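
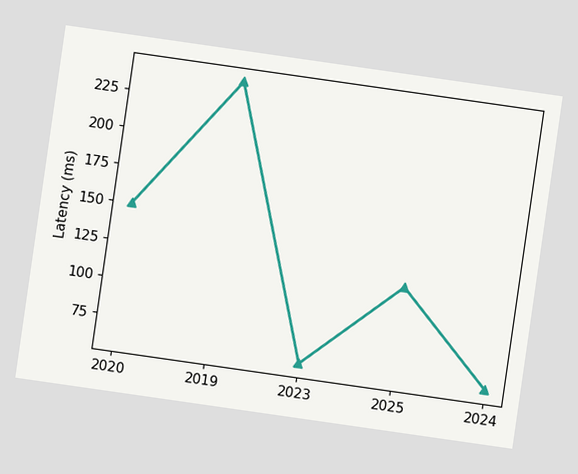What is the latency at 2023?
60ms

The chart is tilted about 8° clockwise. At 2023, the line is at 60ms.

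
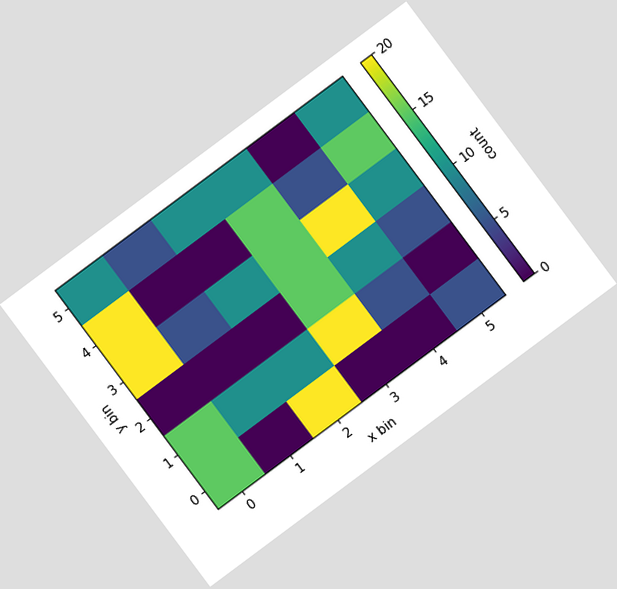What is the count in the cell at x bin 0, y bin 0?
The chart is tilted about 37° counter-clockwise. Matching the cell (0, 0) against the colorbar gives 15.

15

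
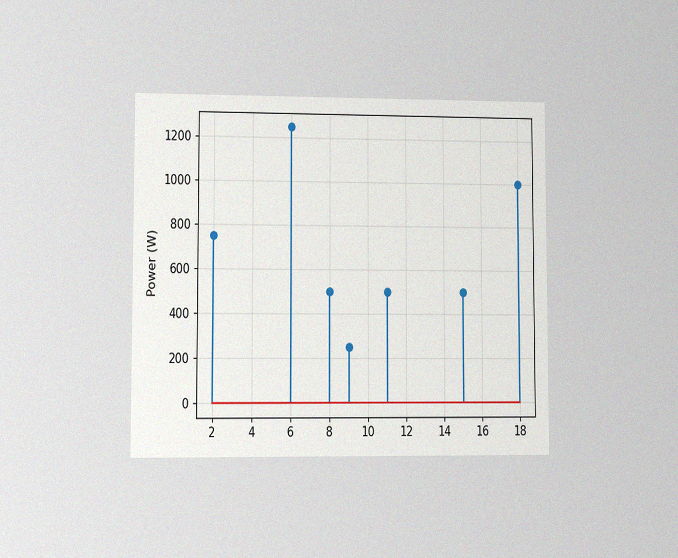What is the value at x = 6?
1250W

The chart is viewed at a slight angle, with some photo noise. The stem at x=6 reaches 1250W.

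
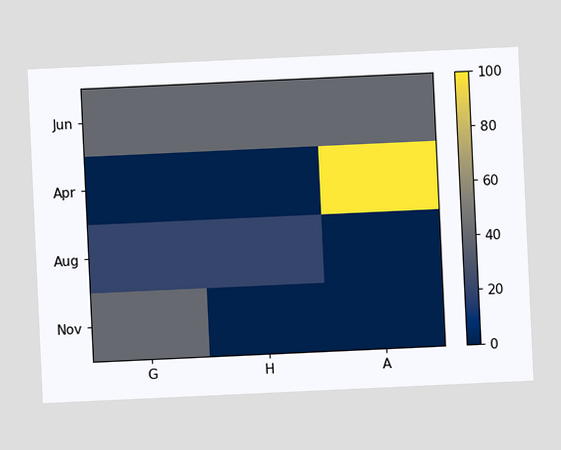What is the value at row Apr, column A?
100

The chart is tilted about 3° counter-clockwise. Matching cell (Apr, A) against the colorbar gives 100.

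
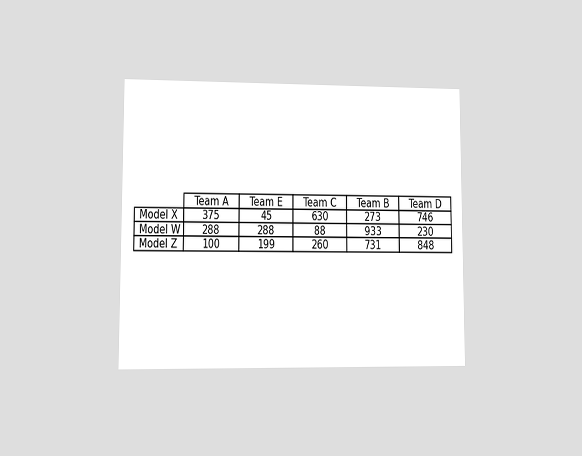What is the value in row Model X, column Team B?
273

The chart is viewed at a slight angle. The (Model X, Team B) cell reads 273.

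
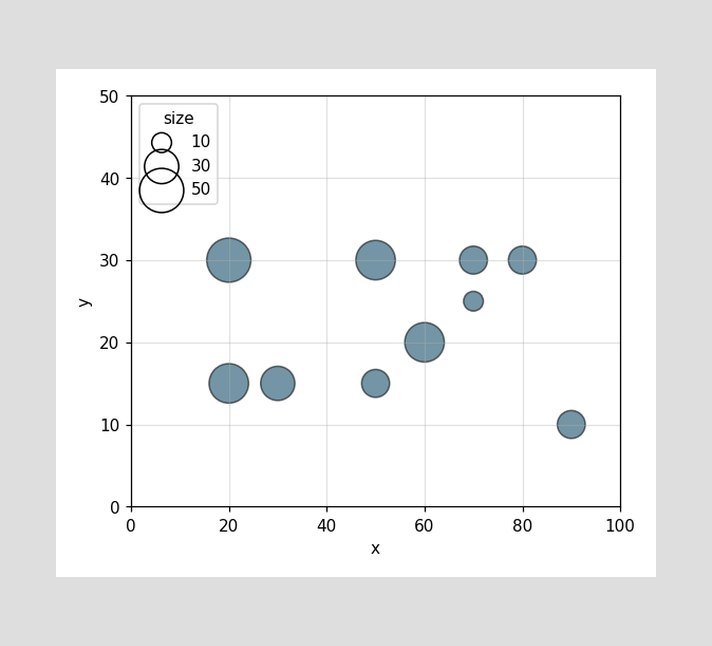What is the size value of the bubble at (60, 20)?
40

Matching the bubble at (60, 20) against the size legend gives 40.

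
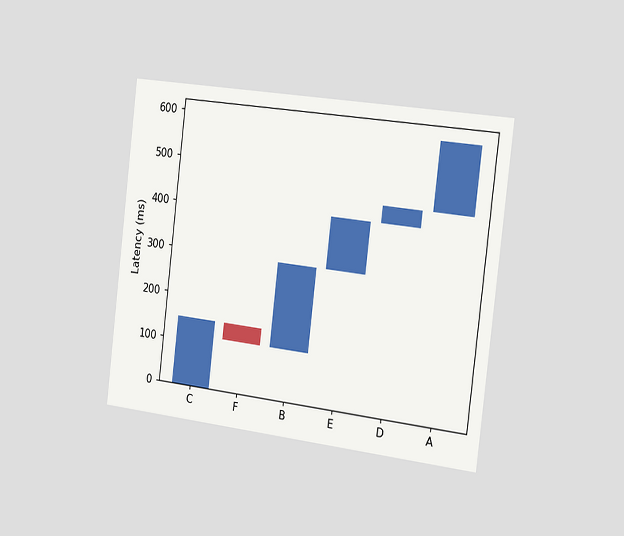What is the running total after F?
111ms

The chart is tilted about 7° clockwise and viewed slightly from the right. After F the running total reaches 111ms.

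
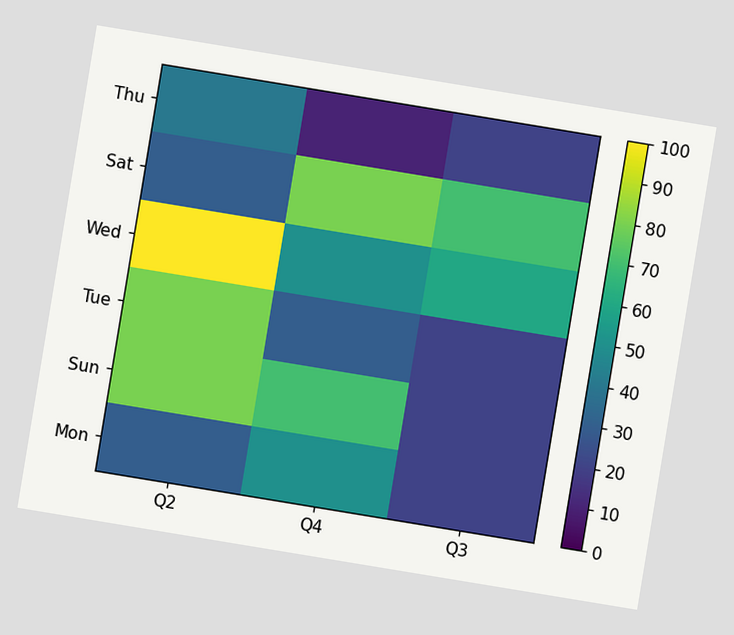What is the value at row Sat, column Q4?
The chart is tilted about 9° clockwise. Matching cell (Sat, Q4) against the colorbar gives 80.

80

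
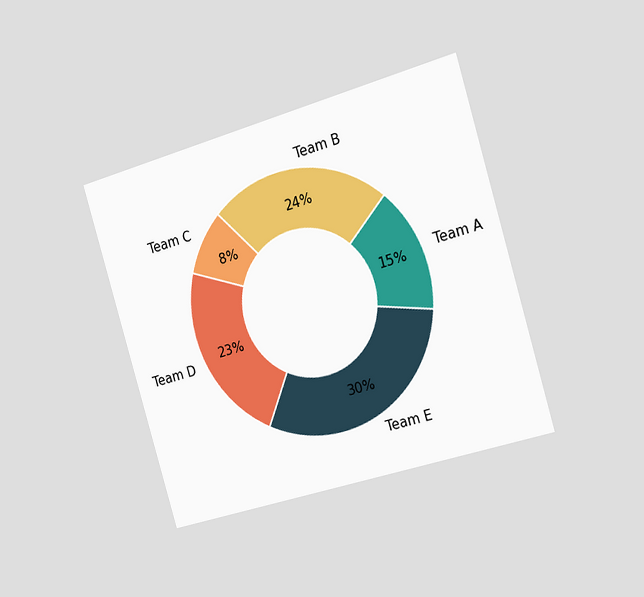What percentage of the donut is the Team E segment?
The chart is tilted about 17° counter-clockwise and viewed slightly from the right. The Team E segment takes up 30% of the ring.

30%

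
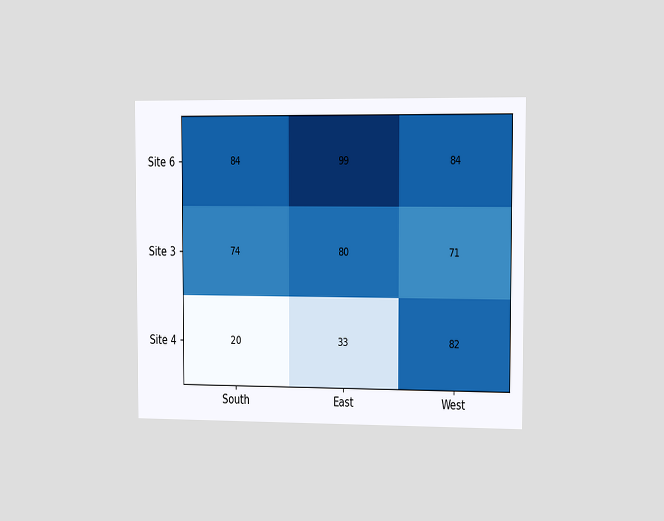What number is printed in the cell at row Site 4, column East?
The chart is viewed slightly from the right. The (Site 4, East) cell reads 33.

33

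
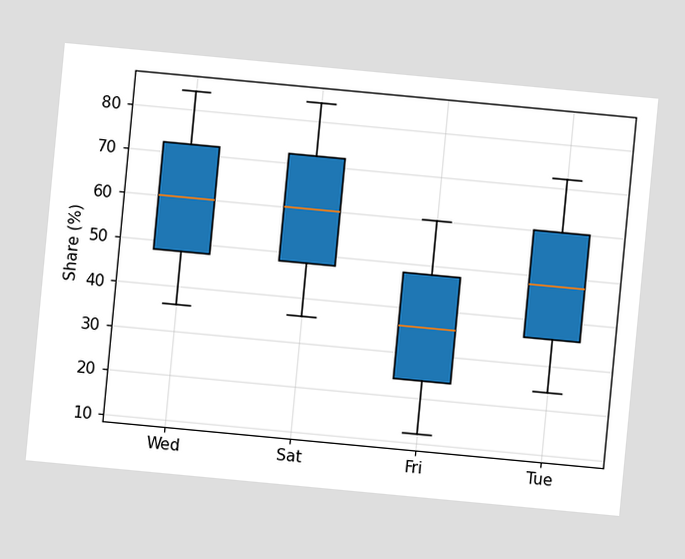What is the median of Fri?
36%

The chart is tilted about 5° clockwise. The median line in the Fri box sits at 36%.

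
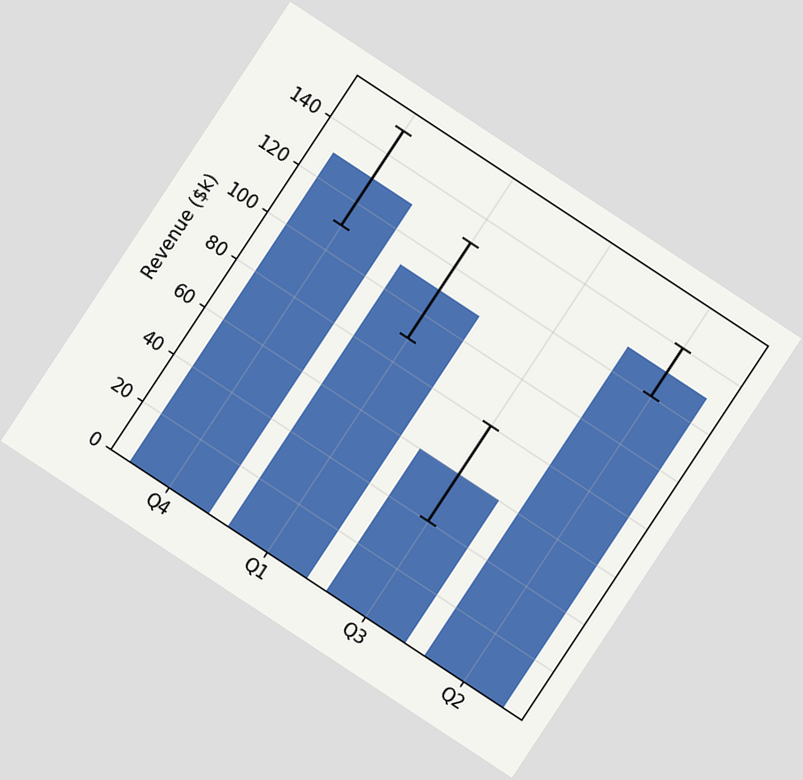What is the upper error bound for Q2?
The chart is tilted about 33° clockwise. The Q2 bar's upper whisker reaches $140k.

$140k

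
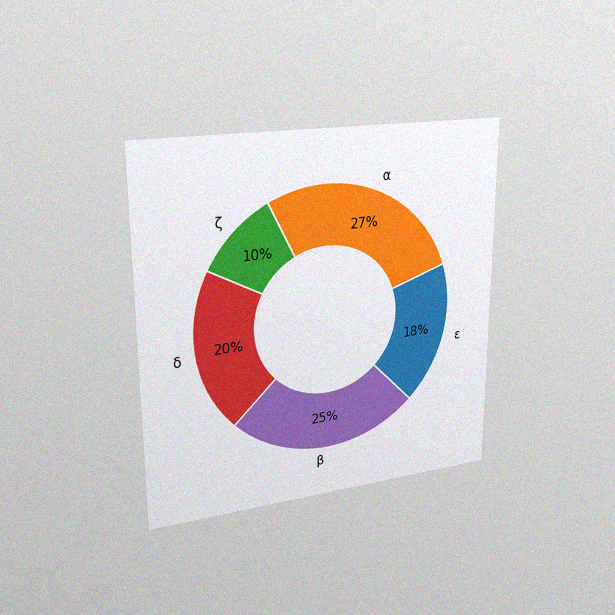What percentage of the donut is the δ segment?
20%

The chart is viewed slightly from the left, with some photo noise. The δ segment takes up 20% of the ring.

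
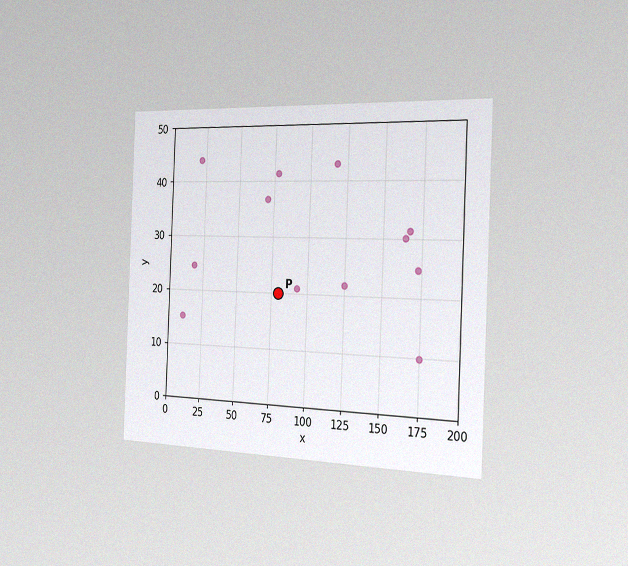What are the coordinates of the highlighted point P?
The chart is tilted about 2° clockwise and viewed slightly from the right, with some photo noise. Following the gridlines from P to each axis, P sits at (80, 20).

(80, 20)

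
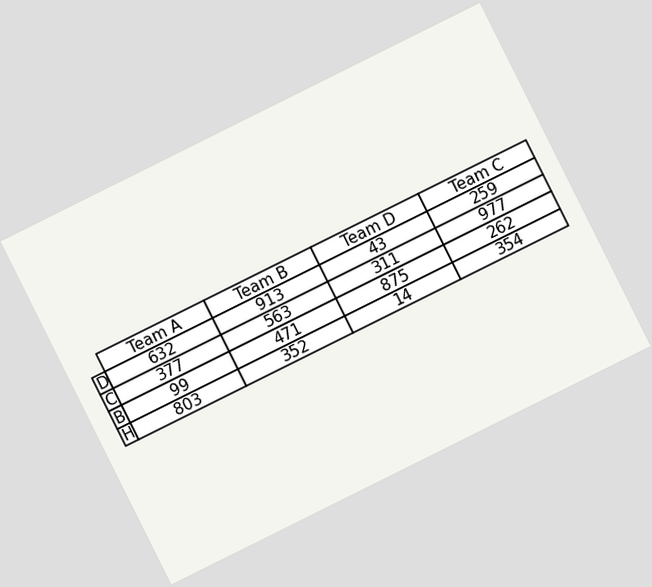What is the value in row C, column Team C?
977

The chart is tilted about 26° counter-clockwise. The (C, Team C) cell reads 977.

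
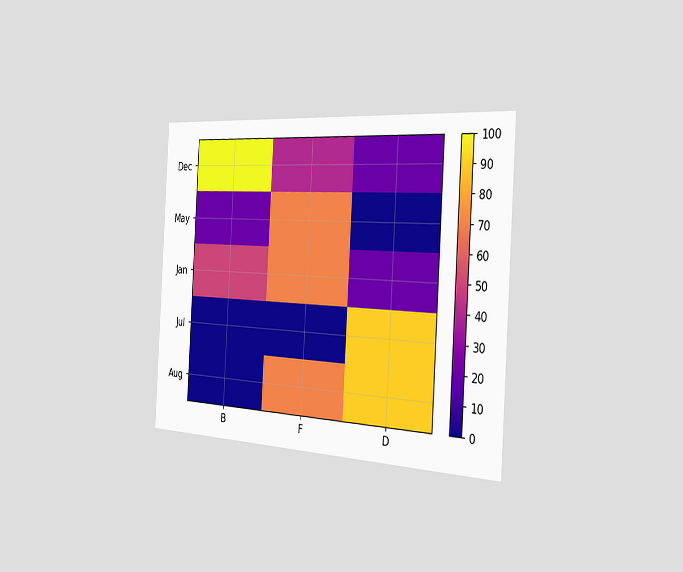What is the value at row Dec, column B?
100

The chart is tilted about 3° clockwise and viewed slightly from the right. Matching cell (Dec, B) against the colorbar gives 100.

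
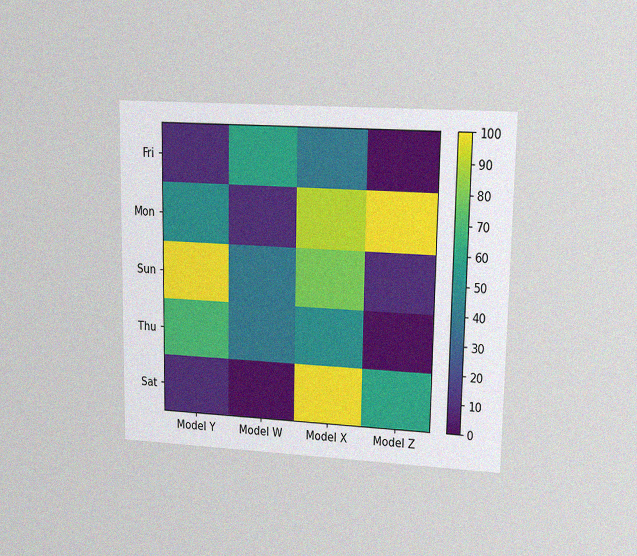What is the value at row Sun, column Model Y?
The chart is viewed at a slight angle, with some photo noise. Matching cell (Sun, Model Y) against the colorbar gives 100.

100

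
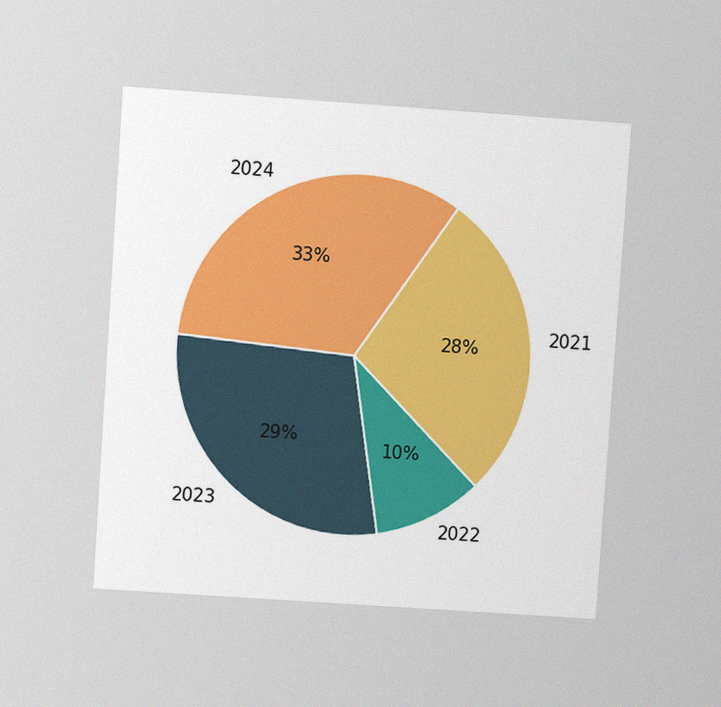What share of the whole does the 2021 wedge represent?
The chart is tilted about 4° clockwise and viewed at a slight angle, with some photo noise. The 2021 slice takes up 28% of the pie.

28%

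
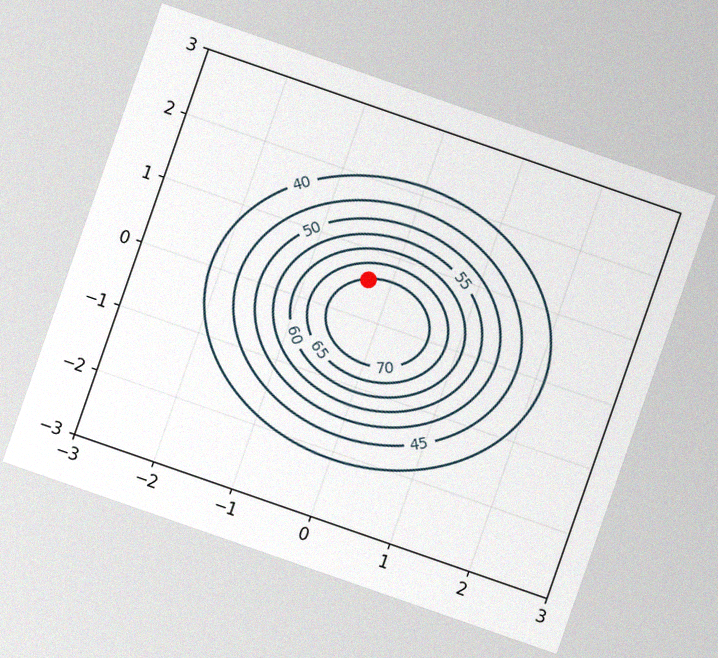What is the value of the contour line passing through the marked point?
The chart is tilted about 19° clockwise, with some photo noise. The marked point sits on the contour labelled 70.

70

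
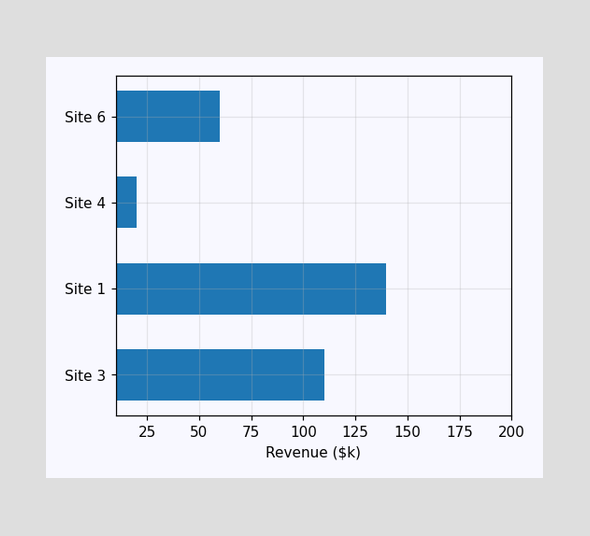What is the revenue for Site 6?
Reading along the chart's x-axis, the Site 6 bar reaches $60k.

$60k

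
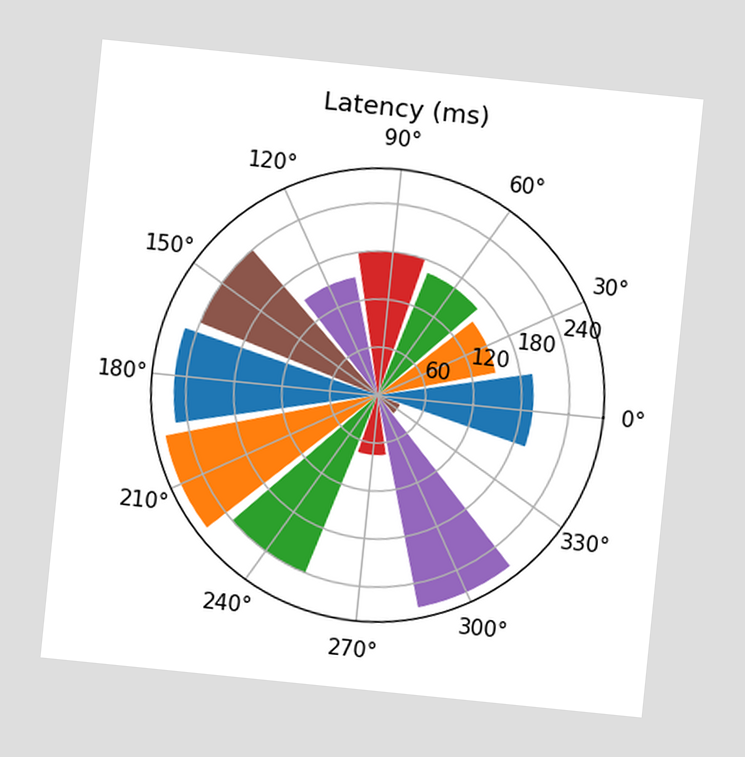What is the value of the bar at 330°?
The chart is tilted about 6° clockwise. The bar at 330° reaches 30ms on the radial axis.

30ms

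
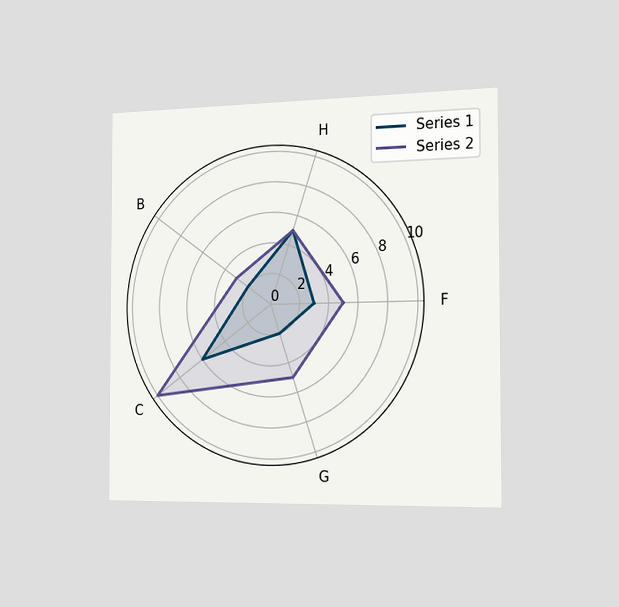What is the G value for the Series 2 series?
5

The chart is viewed slightly from the right. On the G axis, Series 2 reaches 5.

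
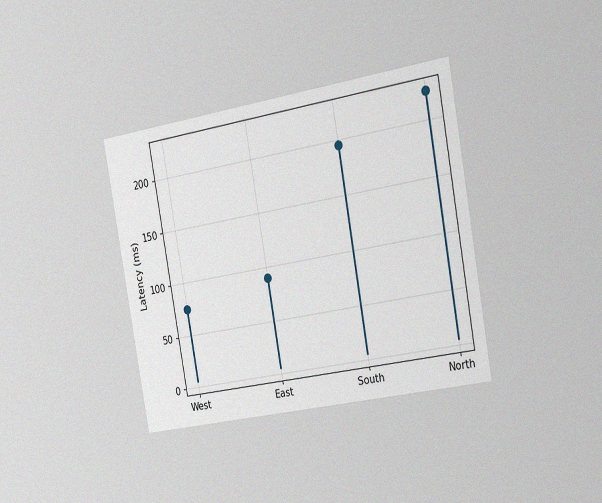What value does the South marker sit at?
The chart is tilted about 10° counter-clockwise and viewed slightly from the right, with some photo noise. The South marker sits at 195ms.

195ms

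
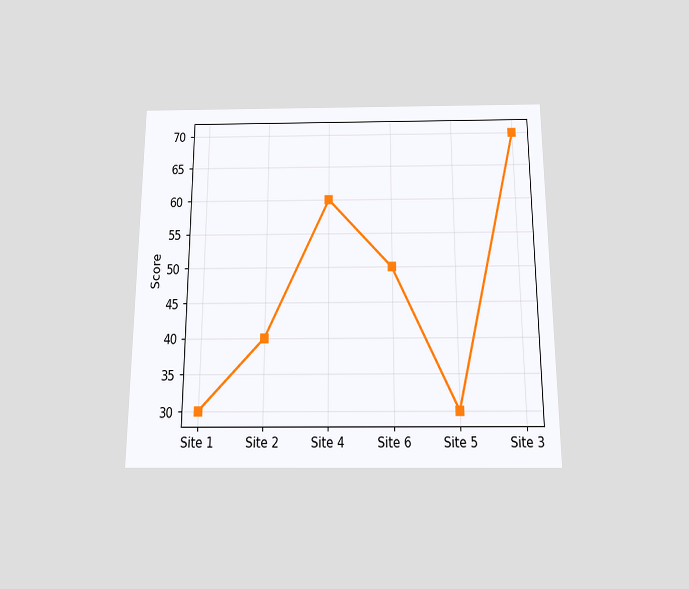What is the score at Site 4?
The chart is viewed slightly from below. At Site 4, the line is at 60.

60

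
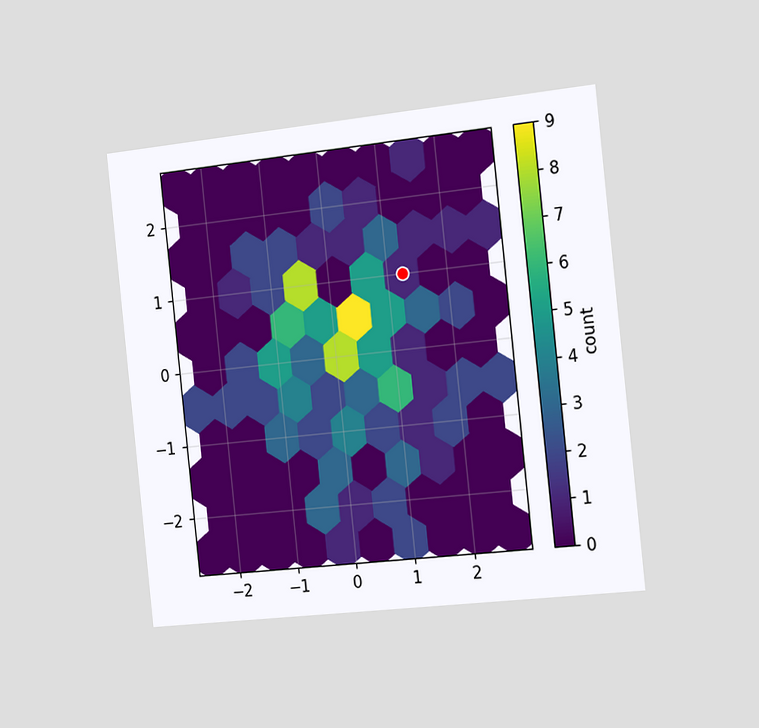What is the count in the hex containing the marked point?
The chart is tilted about 6° counter-clockwise and viewed slightly from the right. The marked hex reads 1 on the colorbar.

1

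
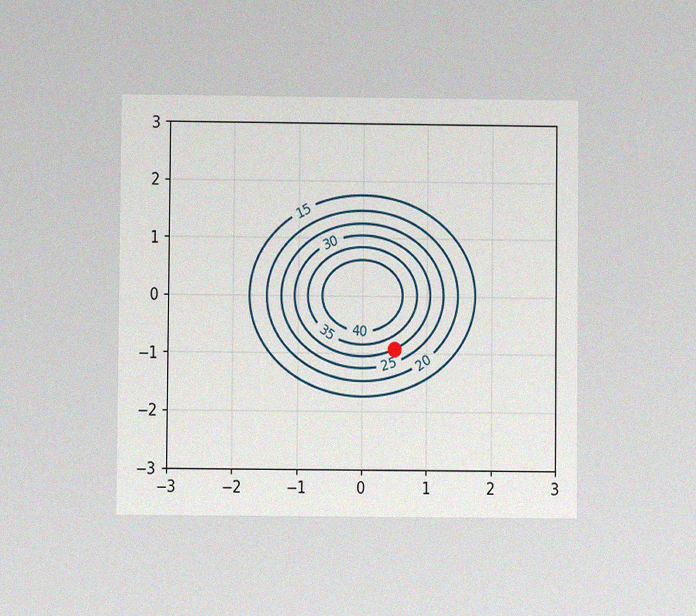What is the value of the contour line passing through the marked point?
30

The chart is viewed at a slight angle, with some photo noise. The marked point sits on the contour labelled 30.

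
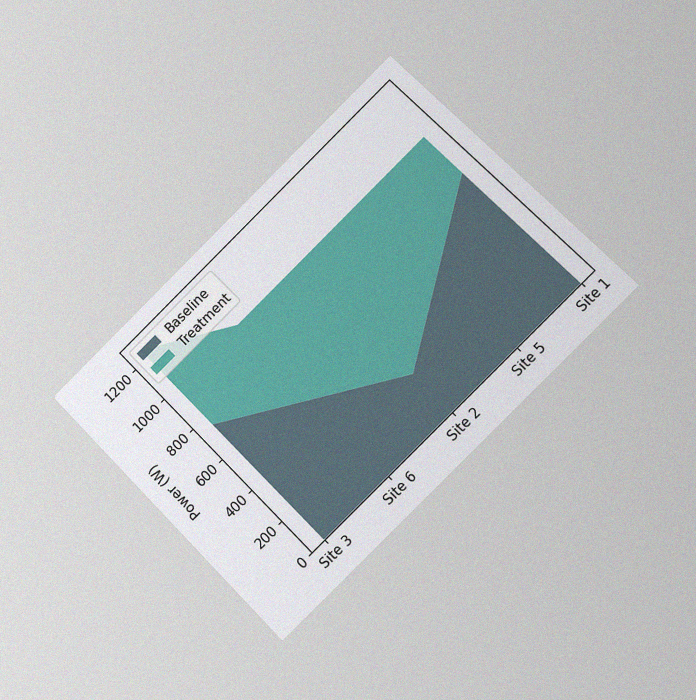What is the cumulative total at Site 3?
1250W

The chart is tilted about 45° counter-clockwise and viewed at a slight angle, with some photo noise. The stacked total at Site 3 reaches 1250W.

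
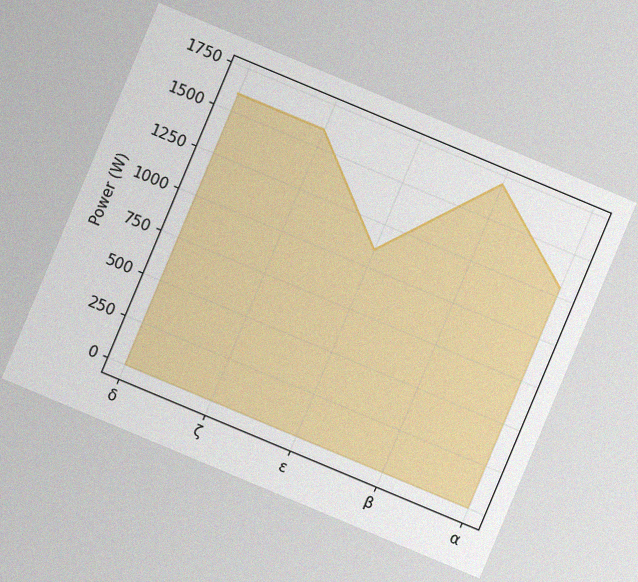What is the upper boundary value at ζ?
The chart is tilted about 23° clockwise, with some photo noise. At ζ the upper boundary is at 1600W.

1600W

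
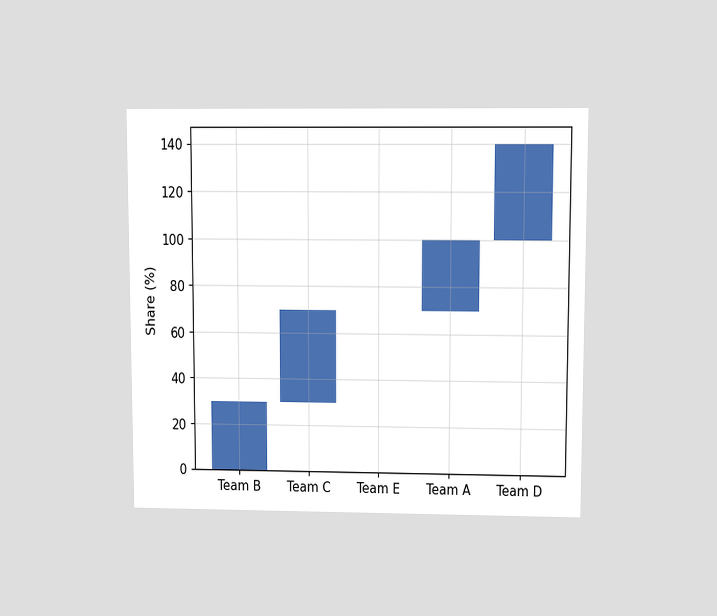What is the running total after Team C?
The chart is viewed slightly from above. After Team C the running total reaches 70%.

70%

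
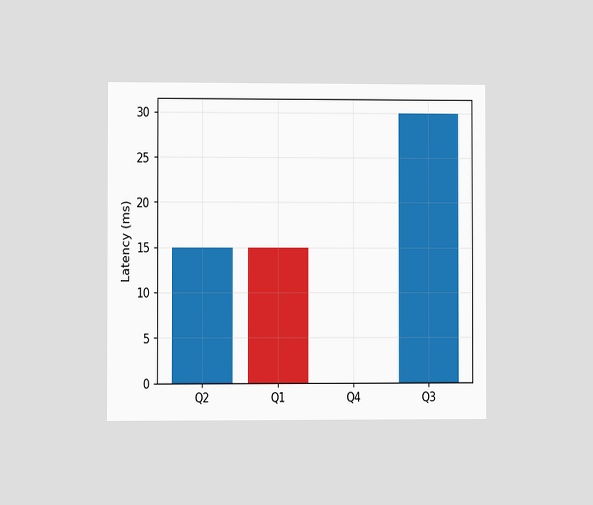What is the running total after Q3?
30ms

The chart is viewed at a slight angle. After Q3 the running total reaches 30ms.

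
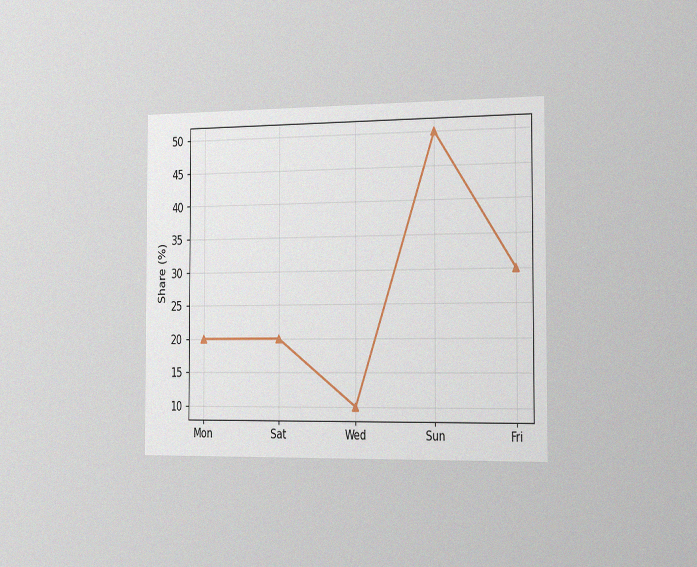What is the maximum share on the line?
The chart is viewed slightly from the right, with some photo noise. The highest point is at Sun, and reading across to the y-axis gives 50%.

50%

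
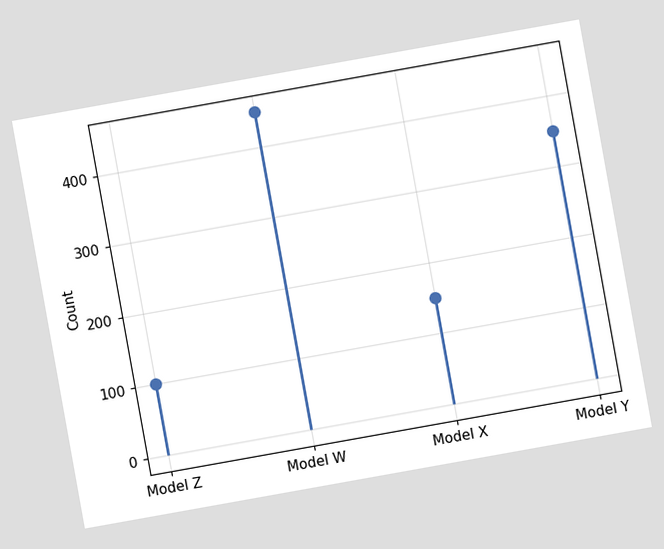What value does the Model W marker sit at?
450

The chart is tilted about 10° counter-clockwise. The Model W marker sits at 450.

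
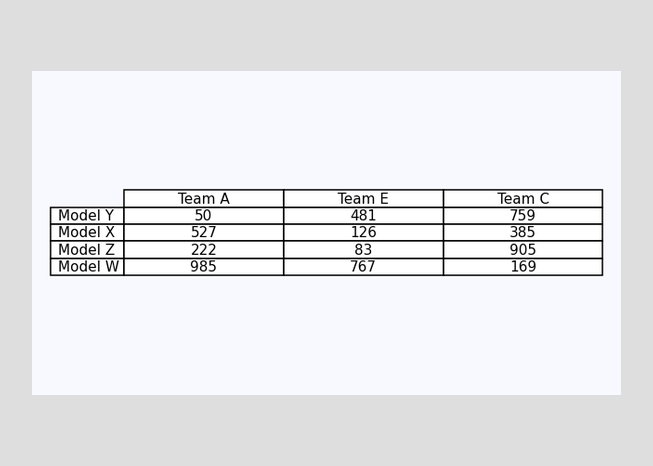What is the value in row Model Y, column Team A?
50

The (Model Y, Team A) cell reads 50.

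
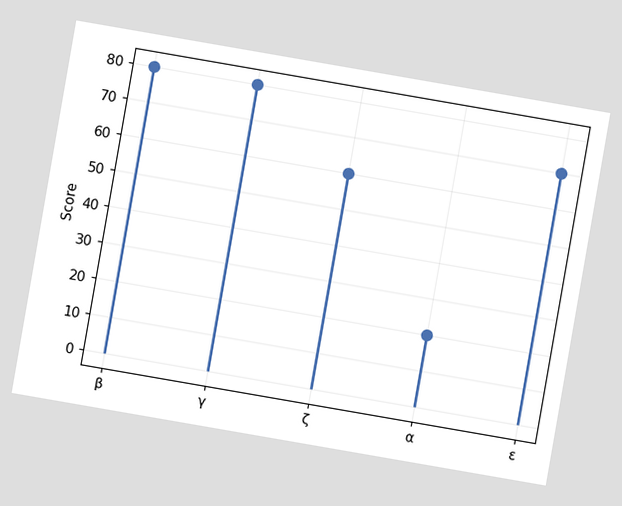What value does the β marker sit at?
80

The chart is tilted about 10° clockwise. The β marker sits at 80.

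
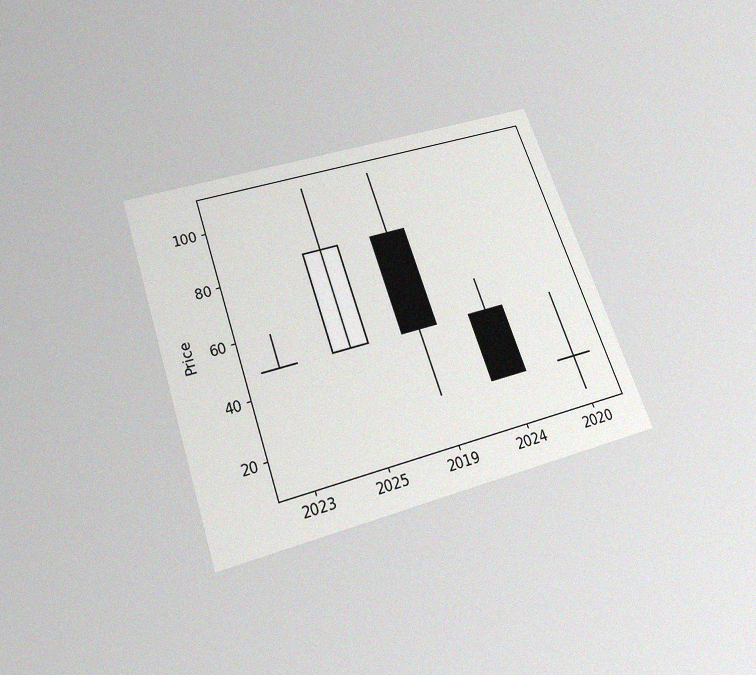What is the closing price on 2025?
84

The chart is tilted about 19° counter-clockwise and viewed slightly from below, with some photo noise. The 2025 candle closes at 84.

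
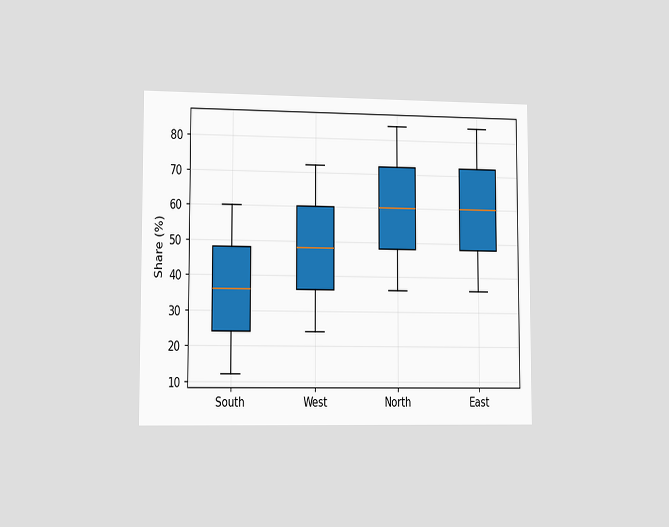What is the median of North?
The chart is viewed slightly from the left. The median line in the North box sits at 60%.

60%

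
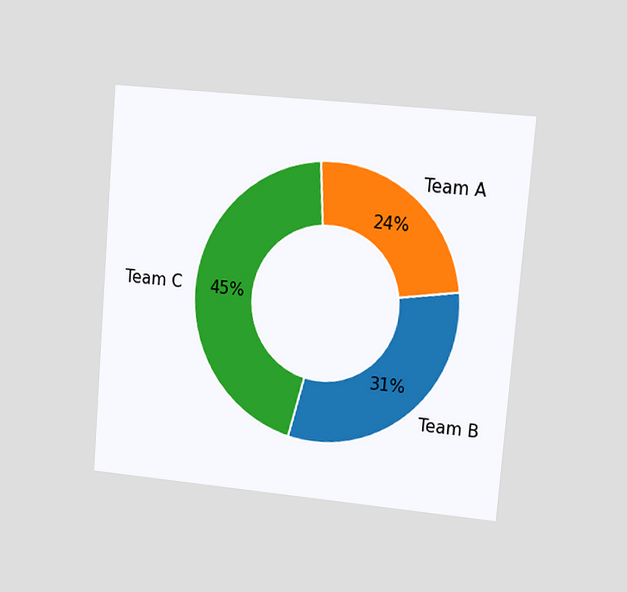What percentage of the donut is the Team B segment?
The chart is tilted about 5° clockwise and viewed at a slight angle. The Team B segment takes up 31% of the ring.

31%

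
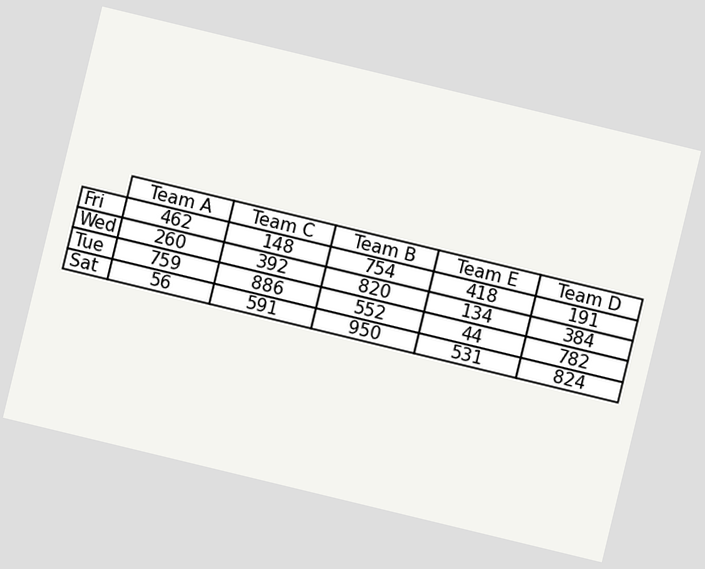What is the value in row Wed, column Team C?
392

The chart is tilted about 14° clockwise. The (Wed, Team C) cell reads 392.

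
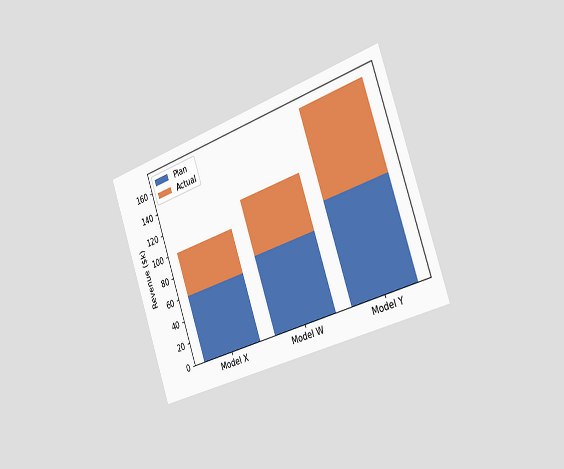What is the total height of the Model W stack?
The chart is tilted about 19° counter-clockwise and viewed slightly from the right. The Model W stack's top reaches $120k on the y-axis.

$120k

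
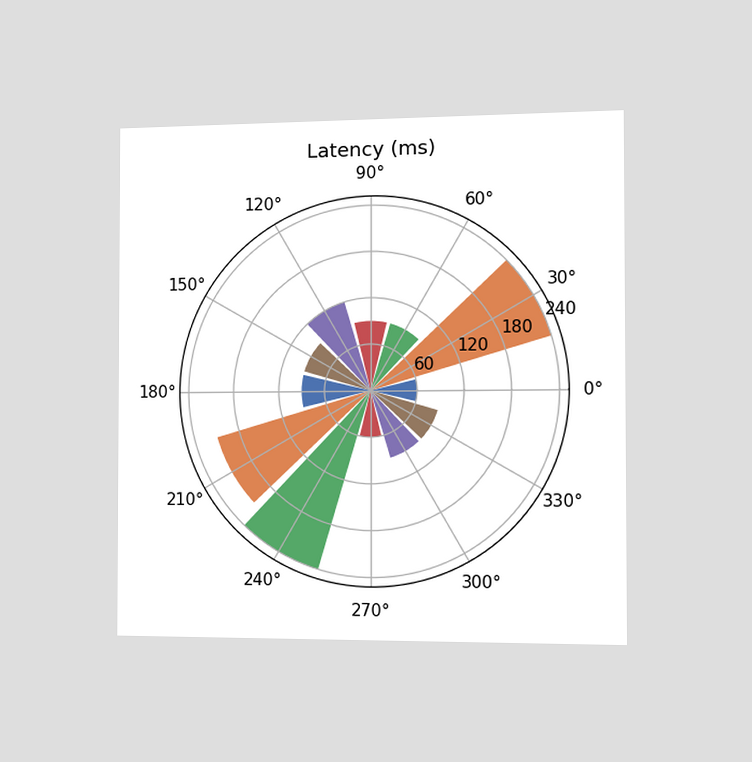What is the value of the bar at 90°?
The chart is viewed slightly from the right. The bar at 90° reaches 90ms on the radial axis.

90ms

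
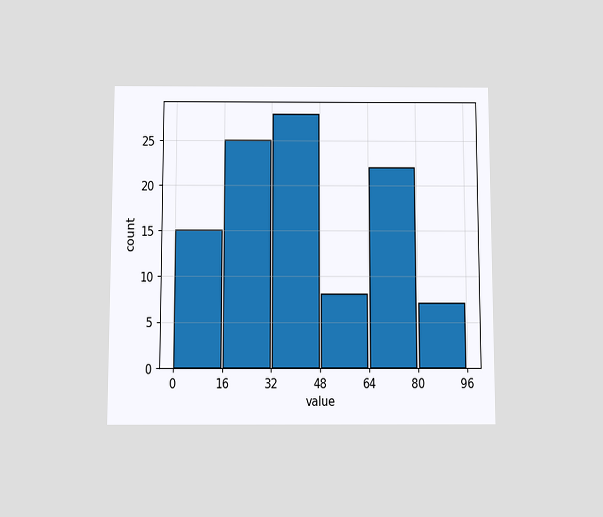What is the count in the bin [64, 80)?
22

The chart is viewed slightly from below. The [64, 80) bin has height 22.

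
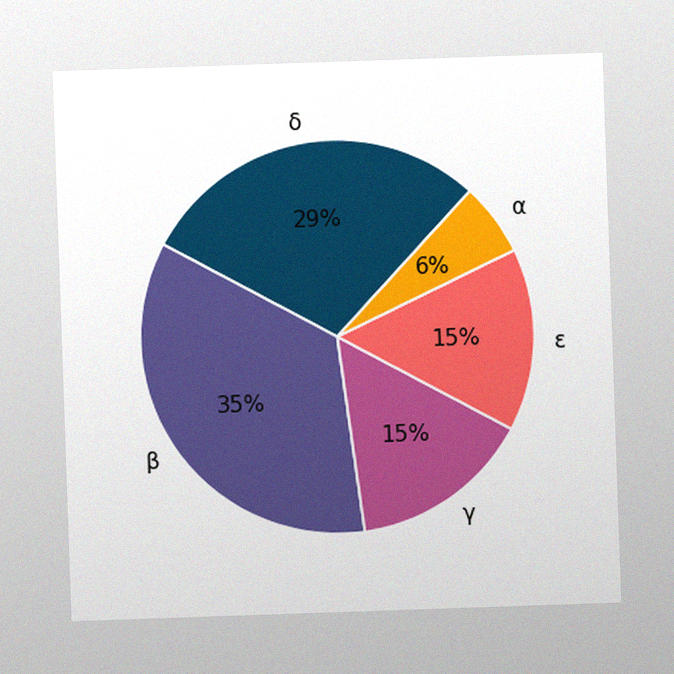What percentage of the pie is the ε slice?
15%

The image has some photo noise and uneven lighting. The ε slice takes up 15% of the pie.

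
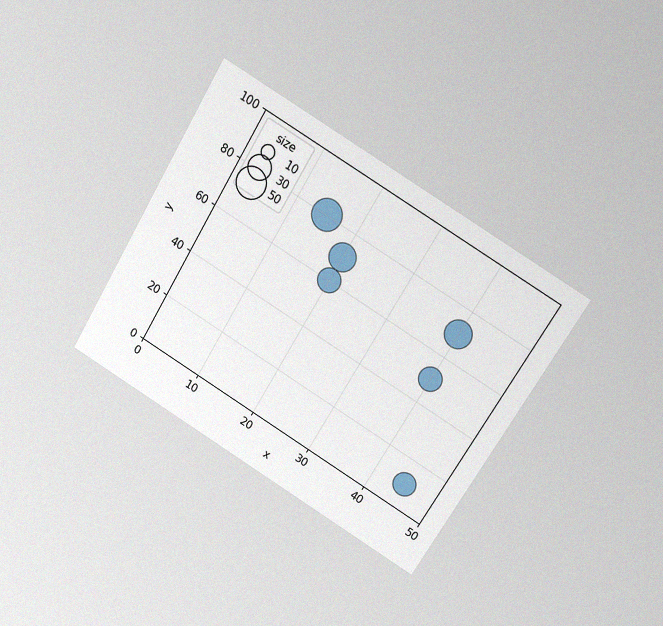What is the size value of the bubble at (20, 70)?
The chart is tilted about 31° clockwise and viewed at a slight angle, with some photo noise. Matching the bubble at (20, 70) against the size legend gives 40.

40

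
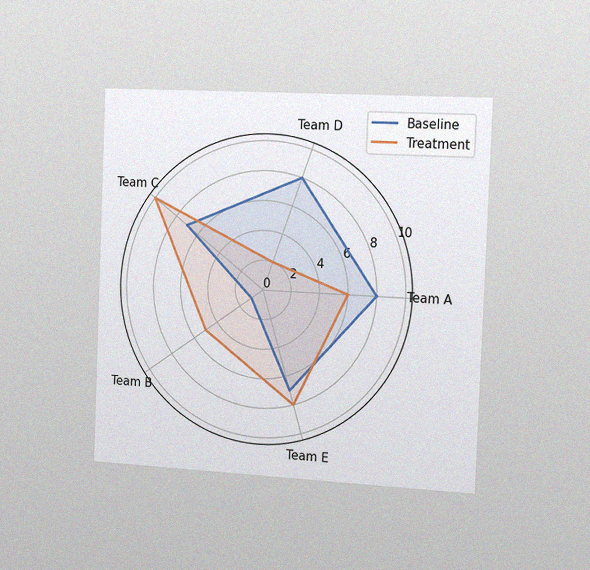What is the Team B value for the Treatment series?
5

The chart is tilted about 2° clockwise and viewed slightly from the right, with some photo noise. On the Team B axis, Treatment reaches 5.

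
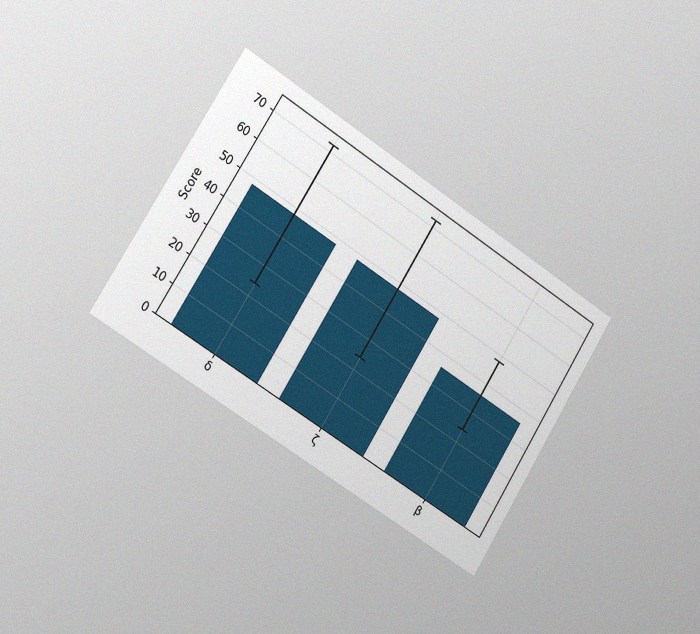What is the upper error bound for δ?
The chart is tilted about 32° clockwise and viewed slightly from the left, with some photo noise. The δ bar's upper whisker reaches 72.

72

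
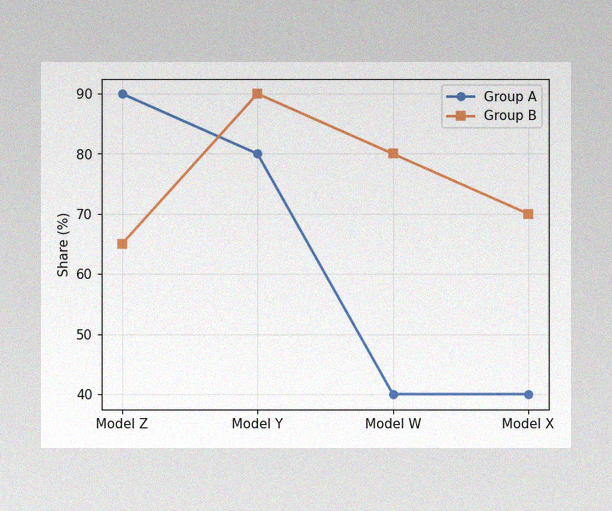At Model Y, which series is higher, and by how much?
Group B, by 10%

The image has some photo noise and uneven lighting. At Model Y, Group B sits above the other line by 10%.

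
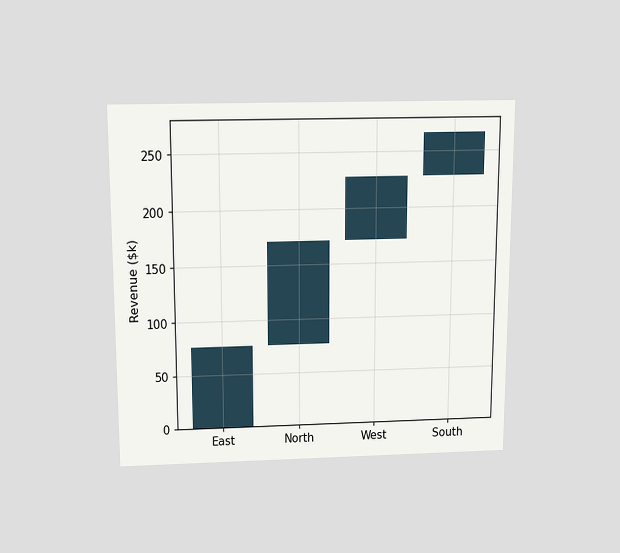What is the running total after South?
The chart is viewed slightly from above. After South the running total reaches $266k.

$266k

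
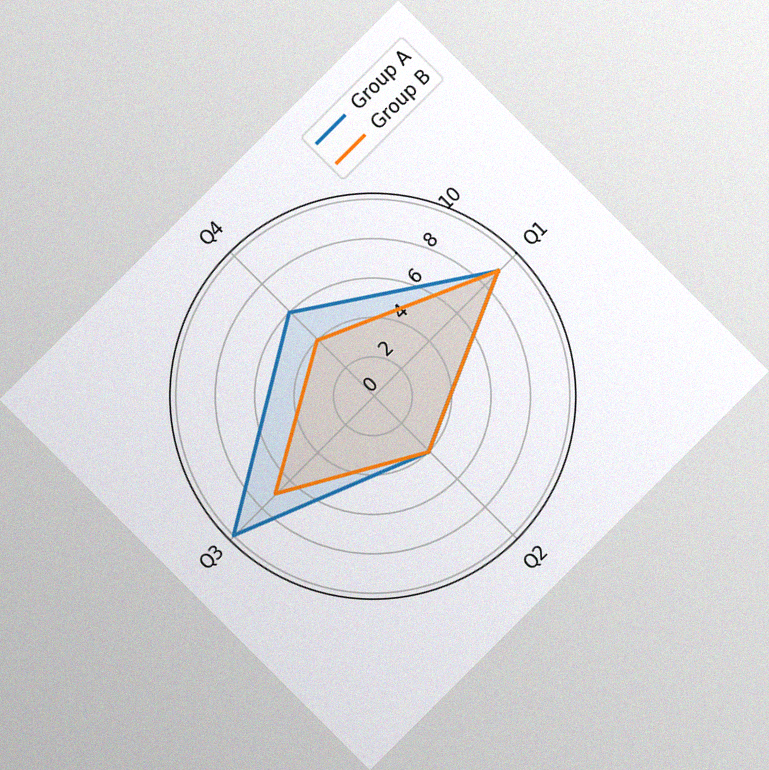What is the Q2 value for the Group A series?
The chart is tilted about 45° counter-clockwise, with some photo noise. On the Q2 axis, Group A reaches 4.

4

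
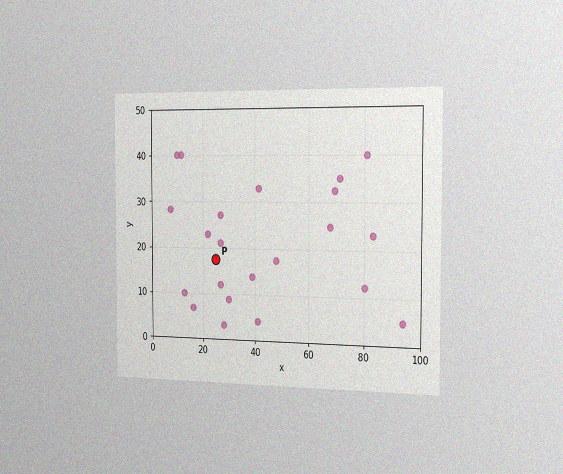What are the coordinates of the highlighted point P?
The chart is viewed slightly from the right, with some photo noise. Following the gridlines from P to each axis, P sits at (25, 17.5).

(25, 17.5)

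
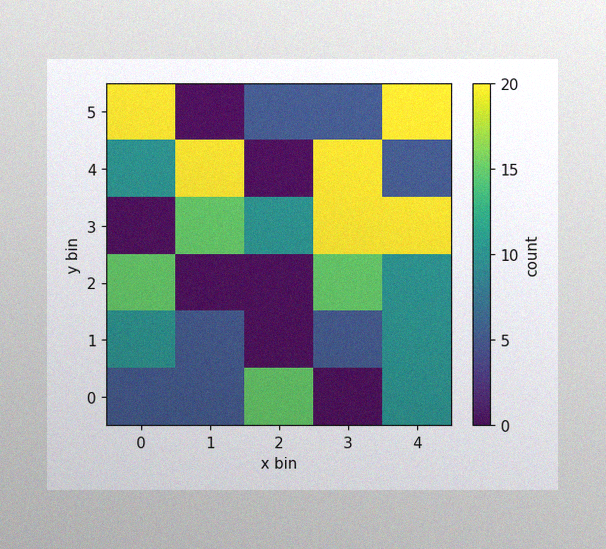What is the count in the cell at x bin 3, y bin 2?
15

The image has some photo noise and uneven lighting. Matching the cell (3, 2) against the colorbar gives 15.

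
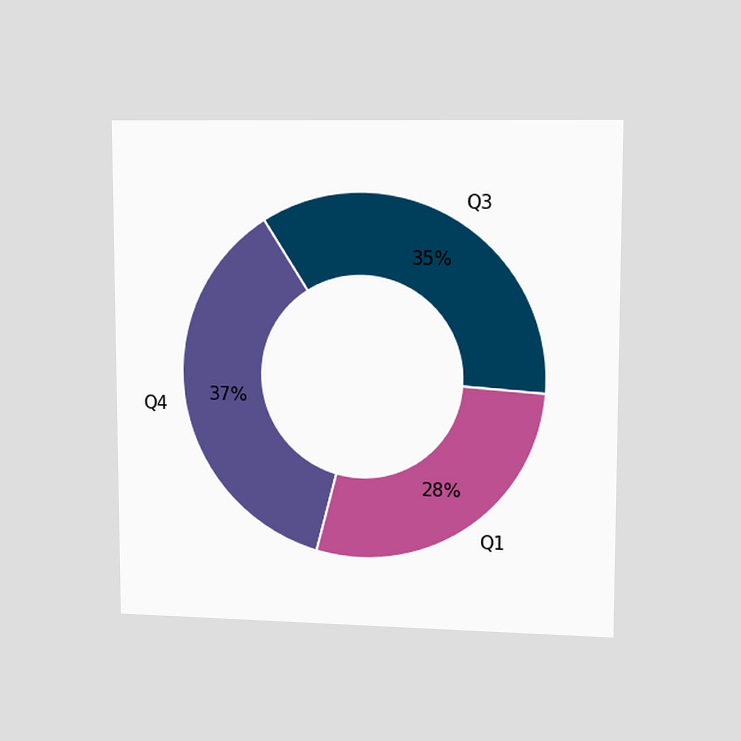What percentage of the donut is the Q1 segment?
The chart is viewed slightly from the right. The Q1 segment takes up 28% of the ring.

28%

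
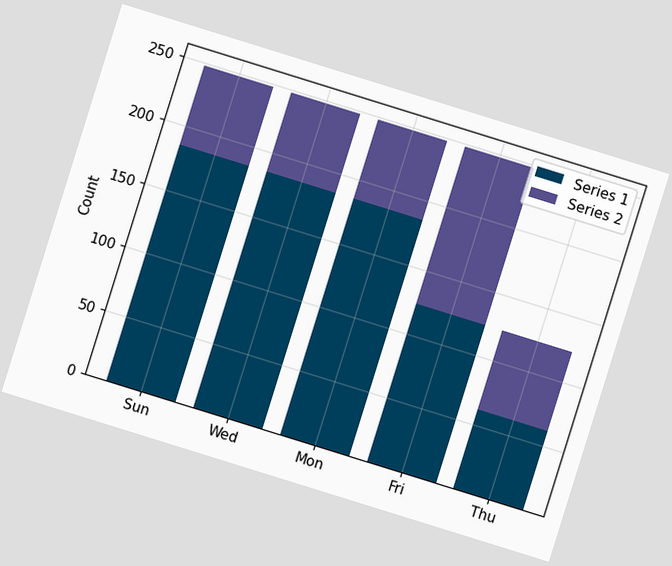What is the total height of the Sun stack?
248

The chart is tilted about 17° clockwise. The Sun stack's top reaches 248 on the y-axis.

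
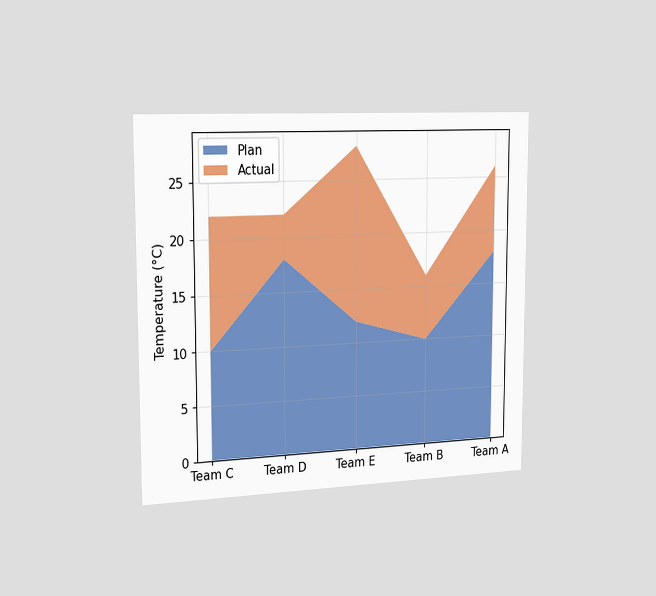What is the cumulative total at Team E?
28°C

The chart is viewed slightly from the left. The stacked total at Team E reaches 28°C.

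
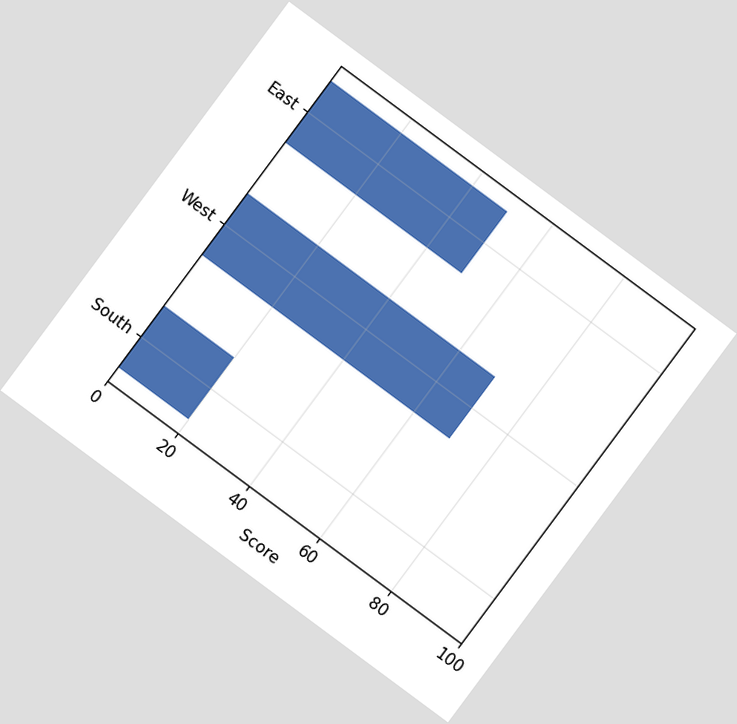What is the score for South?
The chart is tilted about 37° clockwise. Reading along the chart's x-axis, the South bar reaches 20.

20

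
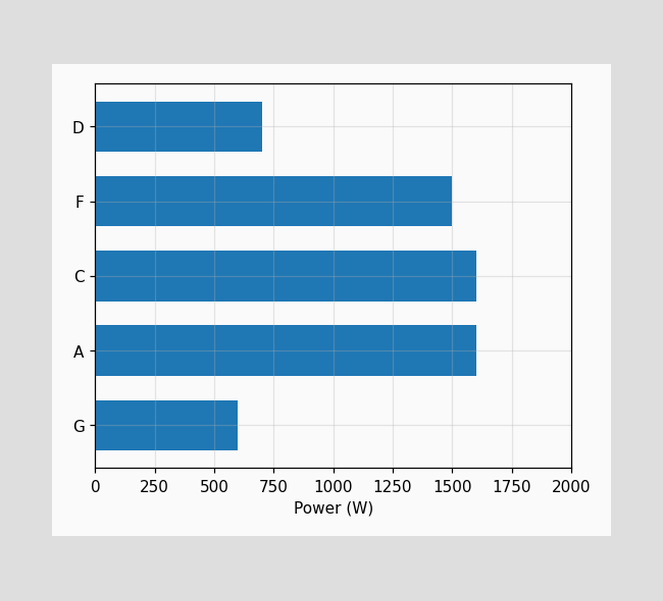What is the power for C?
Reading along the chart's x-axis, the C bar reaches 1600W.

1600W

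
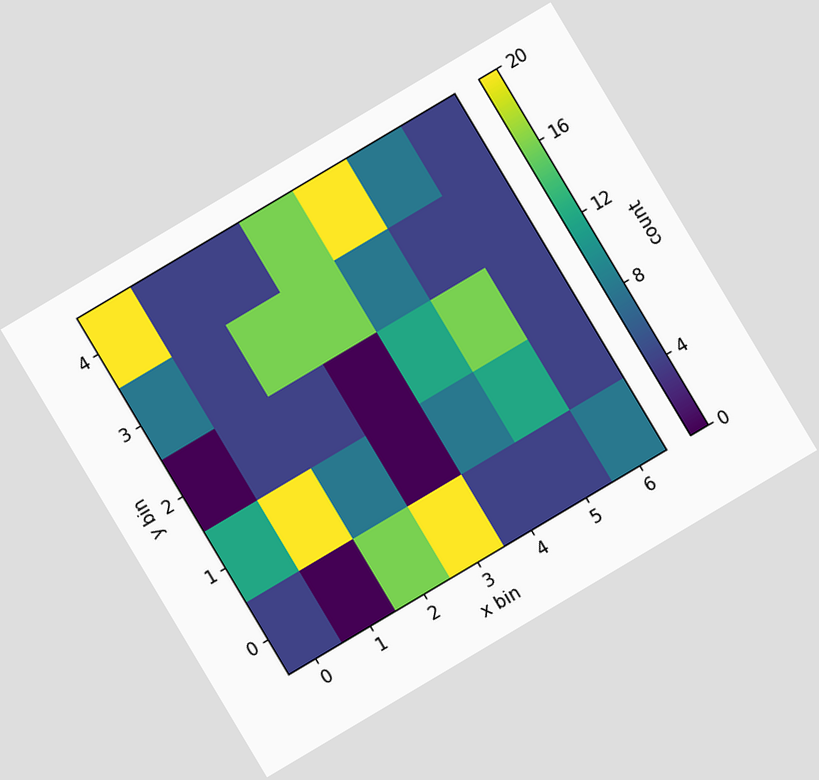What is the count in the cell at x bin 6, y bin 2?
The chart is tilted about 31° counter-clockwise. Matching the cell (6, 2) against the colorbar gives 4.

4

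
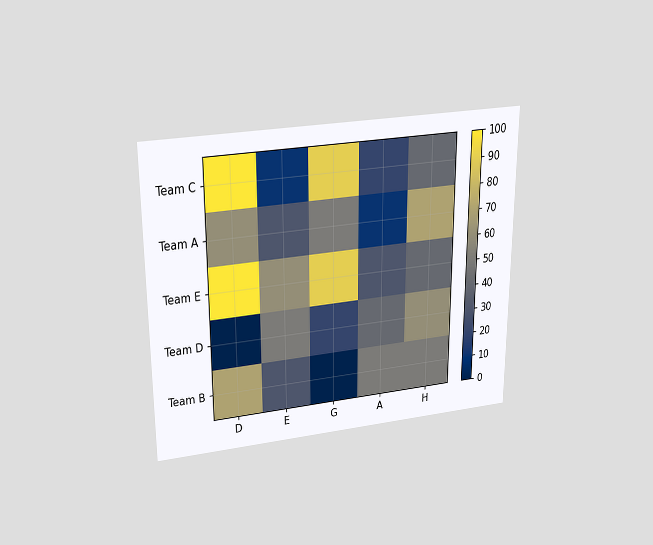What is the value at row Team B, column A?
50

The chart is viewed slightly from above. Matching cell (Team B, A) against the colorbar gives 50.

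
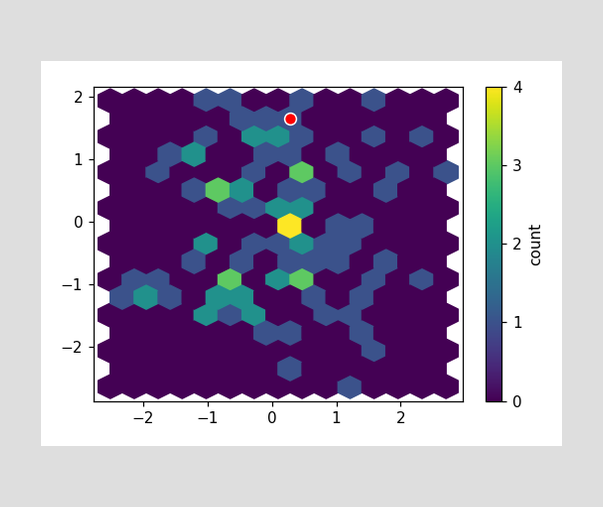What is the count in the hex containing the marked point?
1

The marked hex reads 1 on the colorbar.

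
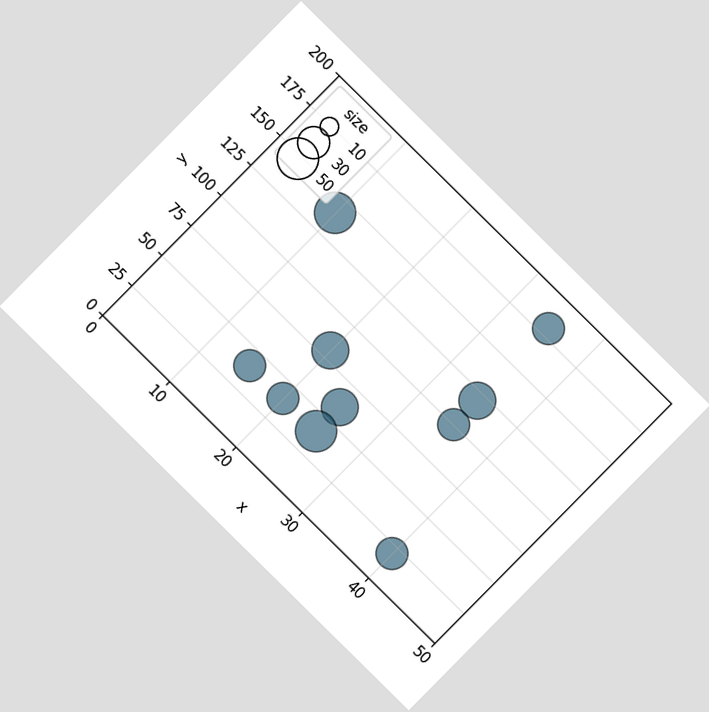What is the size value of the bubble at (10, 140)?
The chart is tilted about 45° clockwise. Matching the bubble at (10, 140) against the size legend gives 50.

50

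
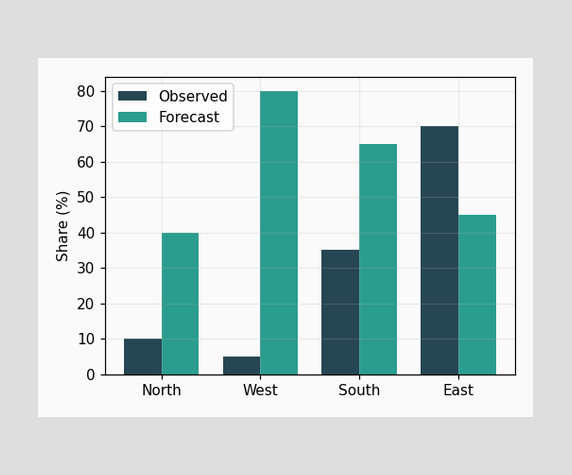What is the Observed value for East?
70%

The Observed bar at East reaches 70% on the y-axis.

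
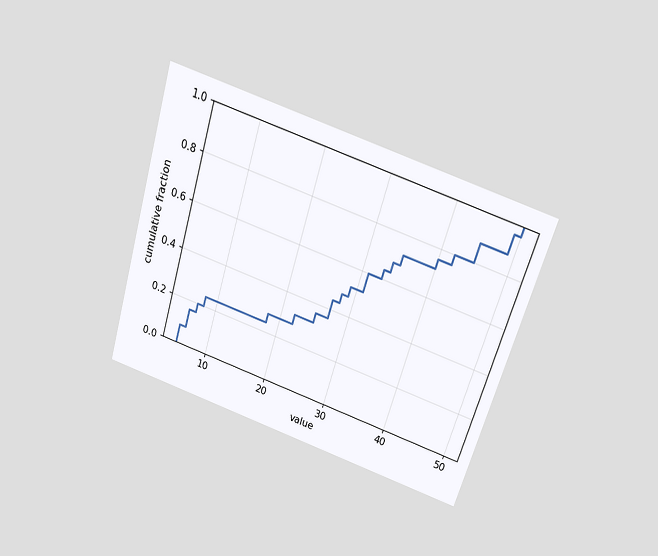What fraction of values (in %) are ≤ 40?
The chart is tilted about 17° clockwise and viewed slightly from above. At x=40 the ECDF step is at 76%.

76%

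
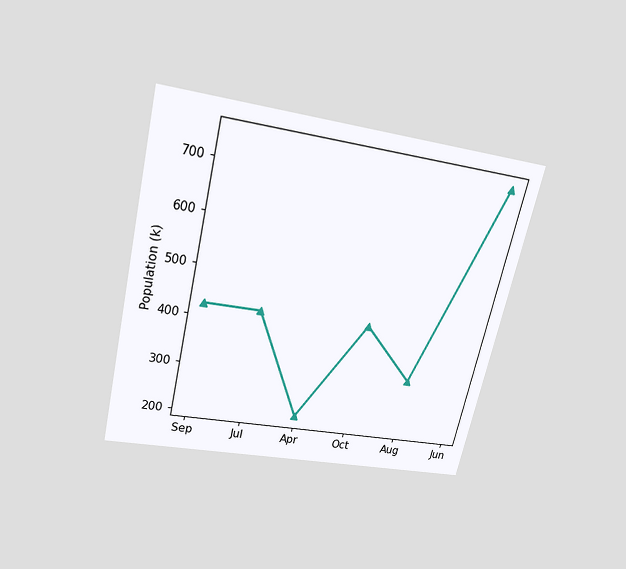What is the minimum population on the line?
212k

The chart is tilted about 13° clockwise and viewed slightly from above. The lowest point is at Apr, and reading across to the y-axis gives 212k.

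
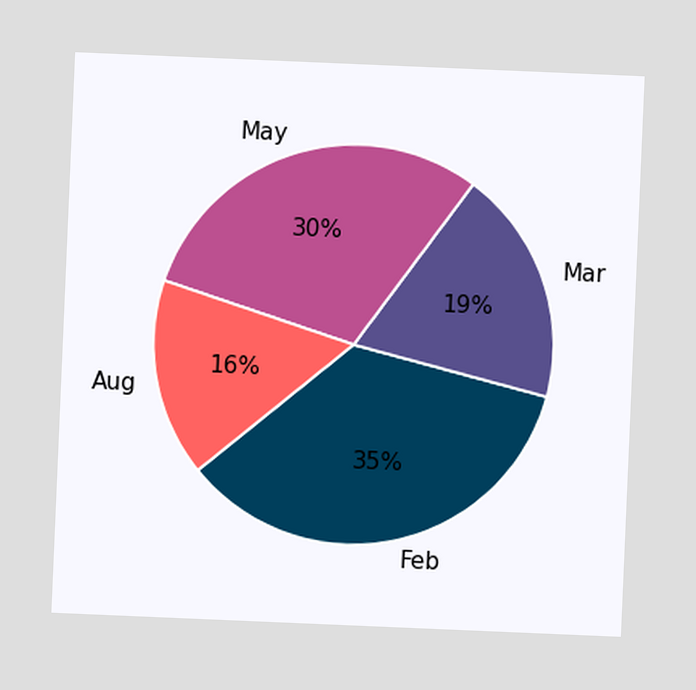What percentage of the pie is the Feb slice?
The chart is tilted about 2° clockwise. The Feb slice takes up 35% of the pie.

35%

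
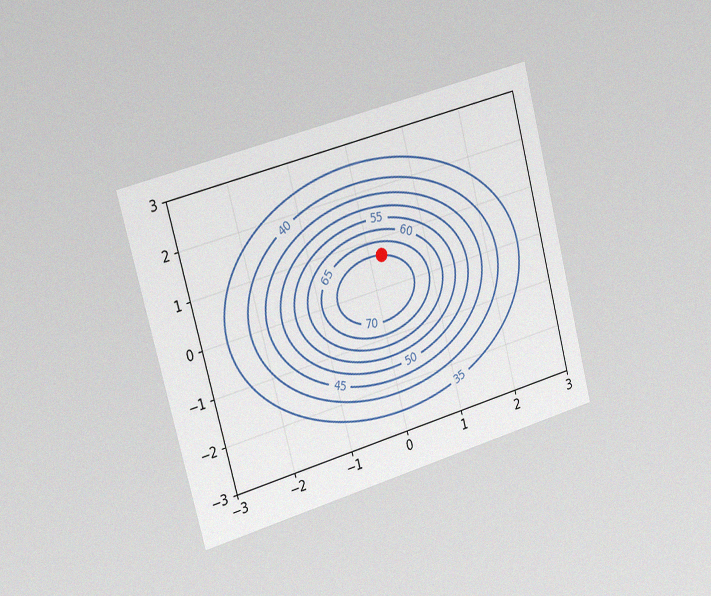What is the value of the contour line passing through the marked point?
The chart is tilted about 15° counter-clockwise and viewed slightly from the left, with some photo noise. The marked point sits on the contour labelled 70.

70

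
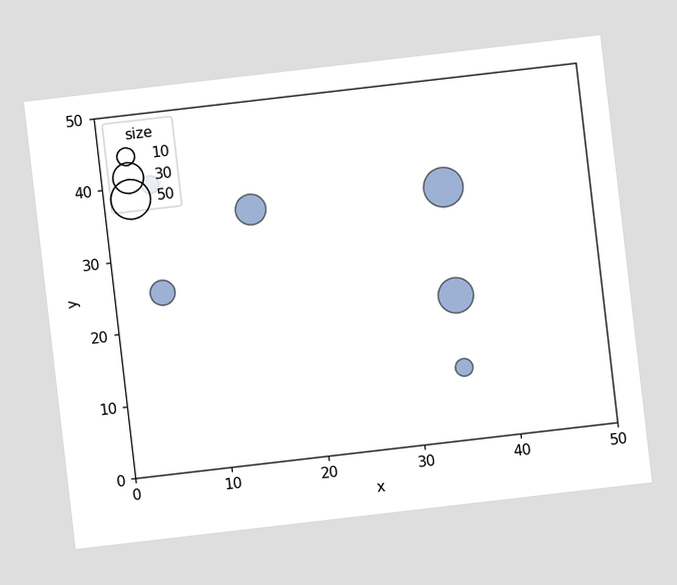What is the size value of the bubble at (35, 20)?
40

The chart is tilted about 7° counter-clockwise. Matching the bubble at (35, 20) against the size legend gives 40.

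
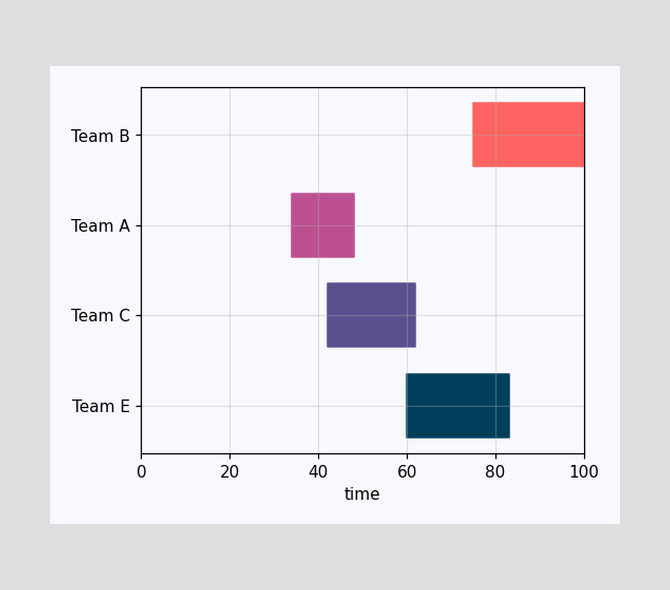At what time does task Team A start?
The Team A bar begins at t=34.

34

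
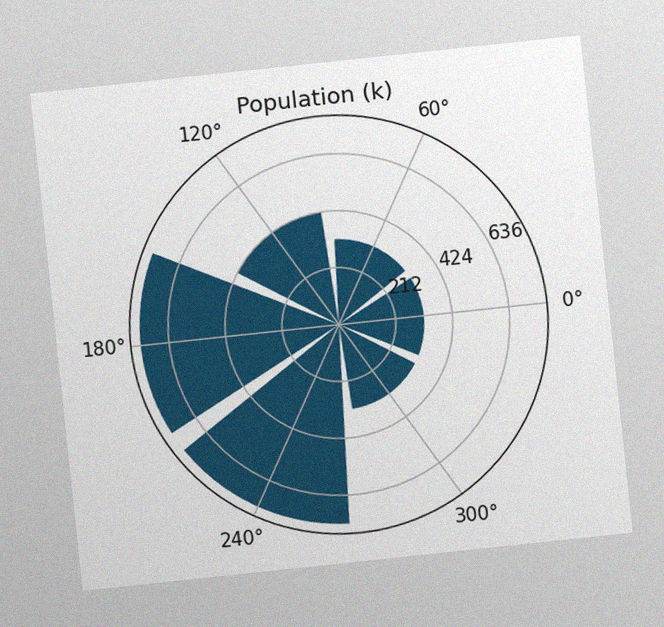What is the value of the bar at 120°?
The chart is tilted about 6° counter-clockwise, with some photo noise. The bar at 120° reaches 424k on the radial axis.

424k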